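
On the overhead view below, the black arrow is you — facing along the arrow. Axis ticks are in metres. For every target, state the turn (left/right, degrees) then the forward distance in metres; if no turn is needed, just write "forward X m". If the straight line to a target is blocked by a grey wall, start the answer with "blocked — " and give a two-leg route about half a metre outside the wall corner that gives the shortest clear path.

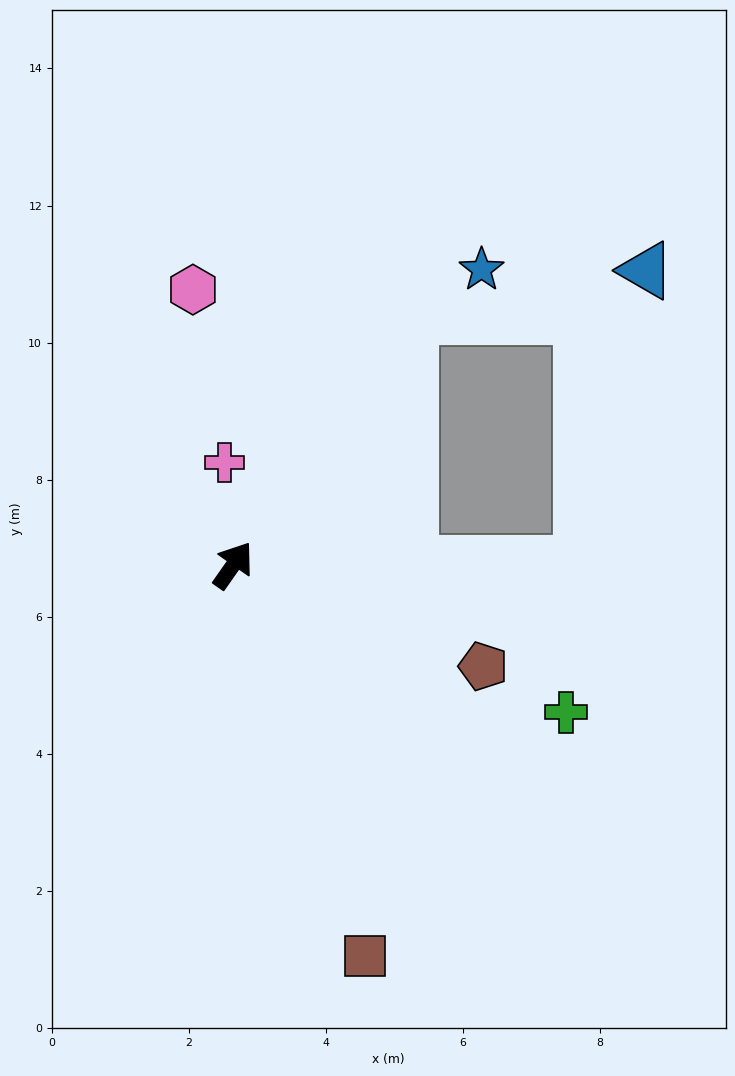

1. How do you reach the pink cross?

turn left 40°, forward 1.5 m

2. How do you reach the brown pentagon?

turn right 77°, forward 3.9 m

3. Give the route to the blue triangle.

blocked — turn right 55°, forward 5.1 m, then turn left 78°, forward 4.4 m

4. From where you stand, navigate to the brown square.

turn right 126°, forward 6.0 m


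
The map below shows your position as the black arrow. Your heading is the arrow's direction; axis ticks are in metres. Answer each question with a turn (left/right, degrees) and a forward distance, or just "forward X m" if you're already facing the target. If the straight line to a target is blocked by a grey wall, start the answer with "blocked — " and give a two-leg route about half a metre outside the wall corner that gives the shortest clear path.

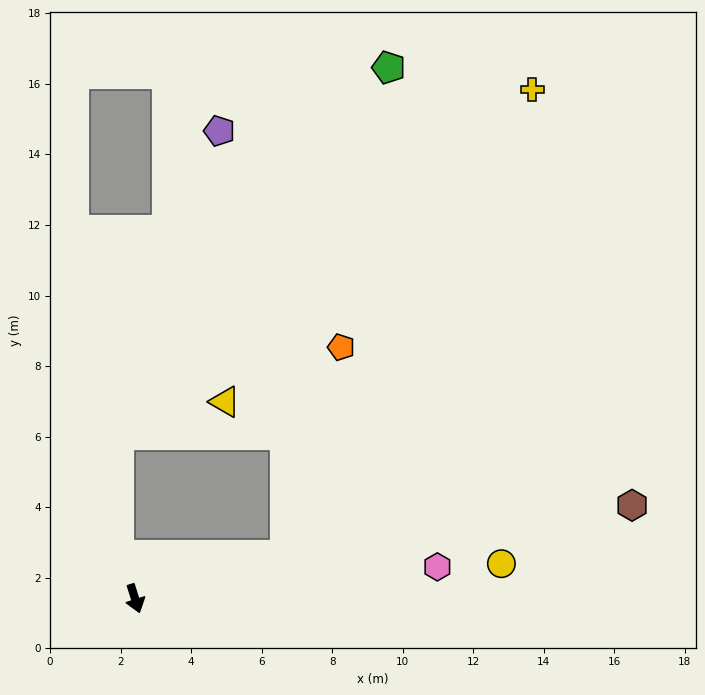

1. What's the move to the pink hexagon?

turn left 78°, forward 8.6 m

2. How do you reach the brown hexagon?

turn left 83°, forward 14.3 m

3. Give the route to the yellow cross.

blocked — turn left 89°, forward 4.4 m, then turn left 45°, forward 14.9 m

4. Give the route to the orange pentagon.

blocked — turn left 89°, forward 4.4 m, then turn left 58°, forward 6.1 m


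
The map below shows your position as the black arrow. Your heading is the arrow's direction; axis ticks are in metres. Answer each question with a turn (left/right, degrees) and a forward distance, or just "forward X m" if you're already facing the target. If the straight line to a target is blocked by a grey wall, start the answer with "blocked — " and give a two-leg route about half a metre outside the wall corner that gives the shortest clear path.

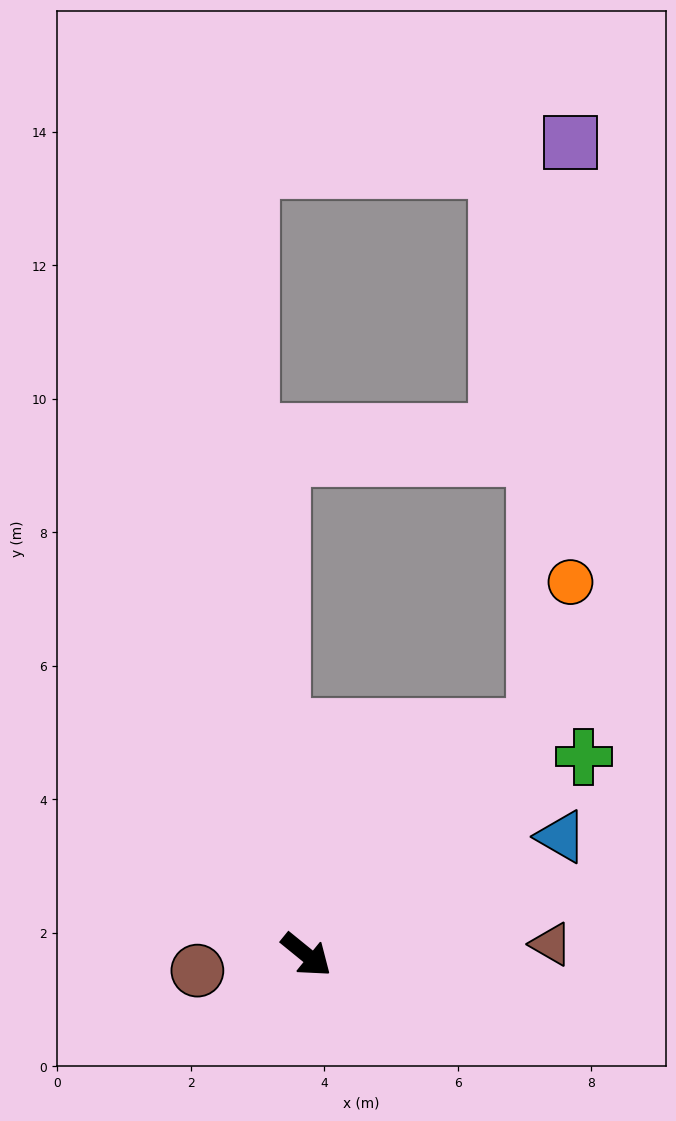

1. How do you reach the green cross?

turn left 75°, forward 5.1 m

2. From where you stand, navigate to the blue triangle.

turn left 64°, forward 4.2 m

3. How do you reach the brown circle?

turn right 133°, forward 1.6 m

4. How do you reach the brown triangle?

turn left 42°, forward 3.7 m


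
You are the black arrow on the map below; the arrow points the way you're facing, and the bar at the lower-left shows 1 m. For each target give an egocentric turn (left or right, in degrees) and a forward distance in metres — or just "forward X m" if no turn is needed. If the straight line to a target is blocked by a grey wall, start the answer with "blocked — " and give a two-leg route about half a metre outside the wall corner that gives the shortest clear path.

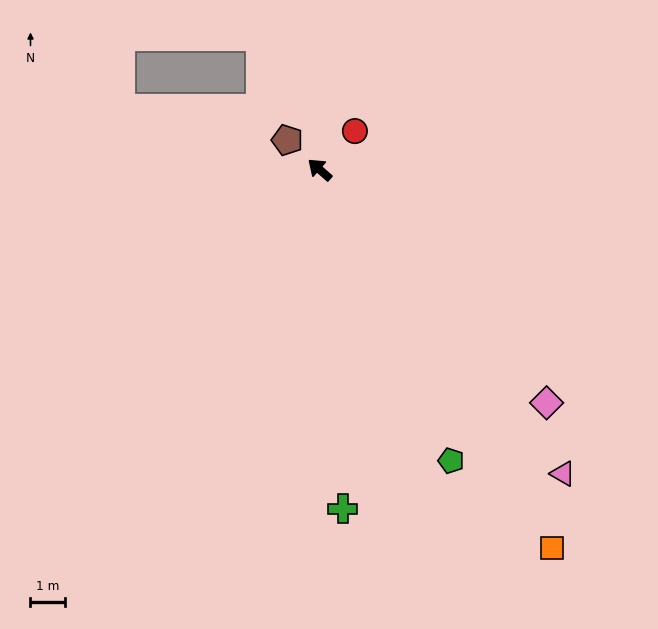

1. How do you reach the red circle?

turn right 91°, forward 1.5 m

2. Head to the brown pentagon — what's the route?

forward 1.3 m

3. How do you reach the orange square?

turn left 163°, forward 12.8 m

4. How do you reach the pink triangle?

turn left 170°, forward 11.2 m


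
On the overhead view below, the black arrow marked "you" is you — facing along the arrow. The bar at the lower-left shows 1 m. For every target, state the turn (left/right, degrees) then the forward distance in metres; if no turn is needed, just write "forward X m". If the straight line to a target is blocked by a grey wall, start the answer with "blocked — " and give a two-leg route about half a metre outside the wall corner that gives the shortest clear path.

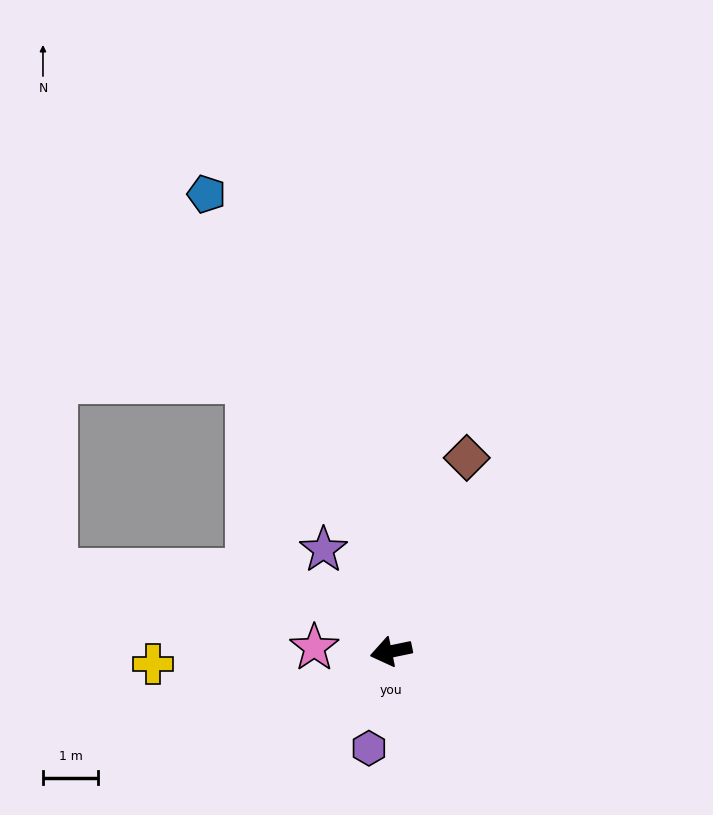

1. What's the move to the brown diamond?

turn right 123°, forward 3.8 m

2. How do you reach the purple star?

turn right 68°, forward 2.2 m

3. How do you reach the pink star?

turn right 15°, forward 1.4 m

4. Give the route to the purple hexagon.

turn left 65°, forward 1.8 m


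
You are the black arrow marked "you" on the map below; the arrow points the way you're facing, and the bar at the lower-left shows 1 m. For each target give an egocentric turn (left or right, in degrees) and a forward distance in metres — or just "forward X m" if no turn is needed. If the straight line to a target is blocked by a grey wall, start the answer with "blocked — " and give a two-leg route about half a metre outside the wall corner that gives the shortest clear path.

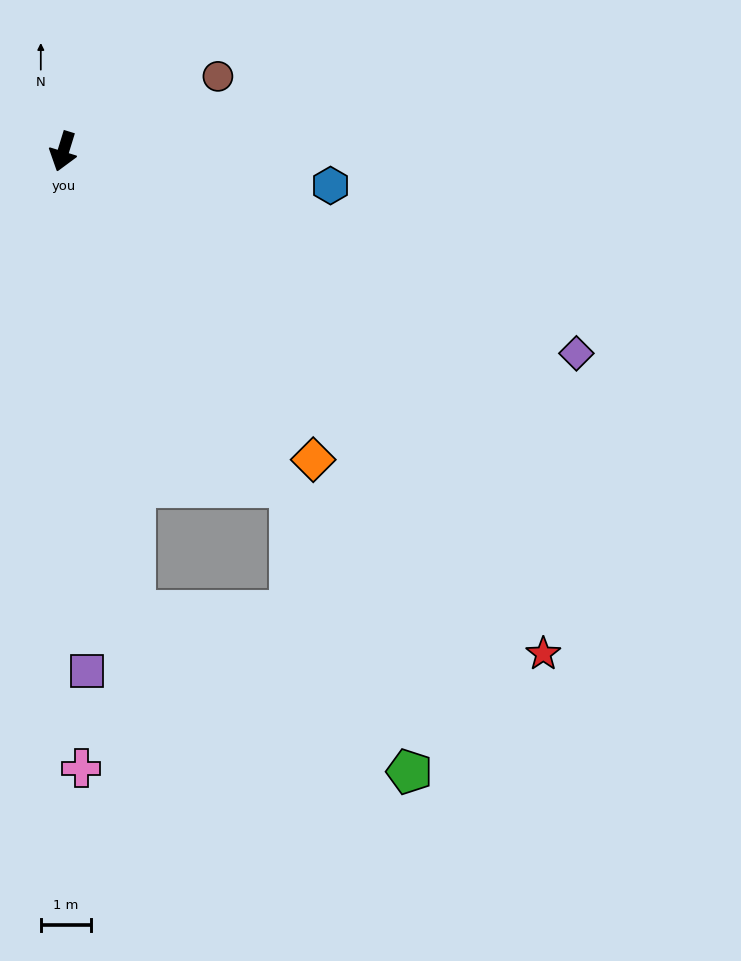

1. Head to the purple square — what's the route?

turn left 20°, forward 10.3 m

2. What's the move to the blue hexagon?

turn left 100°, forward 5.3 m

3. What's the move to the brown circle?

turn left 133°, forward 3.4 m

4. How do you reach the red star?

turn left 61°, forward 13.7 m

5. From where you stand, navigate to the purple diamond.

turn left 86°, forward 10.9 m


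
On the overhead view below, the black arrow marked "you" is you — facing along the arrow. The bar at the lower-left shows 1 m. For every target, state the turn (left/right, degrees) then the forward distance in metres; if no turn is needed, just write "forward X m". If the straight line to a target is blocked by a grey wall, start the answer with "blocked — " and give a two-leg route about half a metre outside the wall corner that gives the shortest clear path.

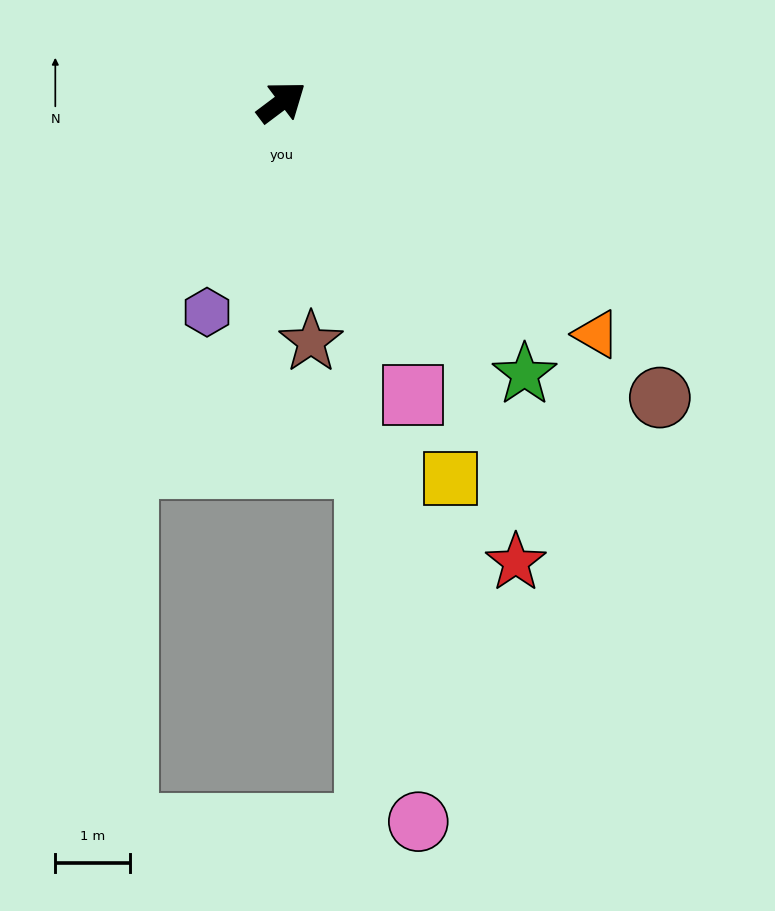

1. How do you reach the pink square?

turn right 103°, forward 4.3 m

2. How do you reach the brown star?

turn right 120°, forward 3.2 m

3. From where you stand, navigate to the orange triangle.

turn right 73°, forward 5.2 m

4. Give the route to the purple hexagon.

turn right 146°, forward 3.0 m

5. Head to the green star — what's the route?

turn right 85°, forward 4.9 m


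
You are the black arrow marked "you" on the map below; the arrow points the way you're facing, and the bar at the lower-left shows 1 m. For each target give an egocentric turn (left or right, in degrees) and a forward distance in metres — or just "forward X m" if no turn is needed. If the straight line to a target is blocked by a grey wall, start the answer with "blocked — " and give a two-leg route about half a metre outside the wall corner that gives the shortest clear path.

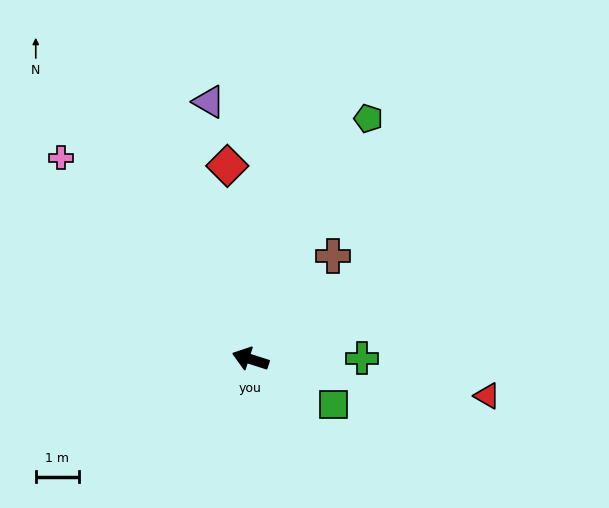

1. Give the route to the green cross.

turn right 162°, forward 2.6 m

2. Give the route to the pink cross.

turn right 29°, forward 6.4 m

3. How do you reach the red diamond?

turn right 65°, forward 4.5 m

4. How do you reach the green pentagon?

turn right 98°, forward 6.2 m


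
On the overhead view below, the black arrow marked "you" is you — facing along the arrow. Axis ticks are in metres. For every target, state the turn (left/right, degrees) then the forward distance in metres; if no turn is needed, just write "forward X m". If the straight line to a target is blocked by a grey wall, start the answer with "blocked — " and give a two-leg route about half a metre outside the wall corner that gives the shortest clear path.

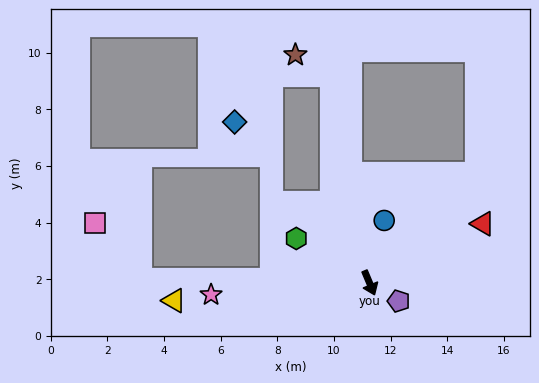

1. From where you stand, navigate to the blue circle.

turn left 144°, forward 2.3 m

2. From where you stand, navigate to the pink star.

turn right 108°, forward 5.6 m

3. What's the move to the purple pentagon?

turn left 35°, forward 1.2 m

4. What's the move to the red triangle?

turn left 95°, forward 4.5 m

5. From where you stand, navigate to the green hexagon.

turn right 144°, forward 3.0 m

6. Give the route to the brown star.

blocked — turn left 167°, forward 7.4 m, then turn left 51°, forward 1.5 m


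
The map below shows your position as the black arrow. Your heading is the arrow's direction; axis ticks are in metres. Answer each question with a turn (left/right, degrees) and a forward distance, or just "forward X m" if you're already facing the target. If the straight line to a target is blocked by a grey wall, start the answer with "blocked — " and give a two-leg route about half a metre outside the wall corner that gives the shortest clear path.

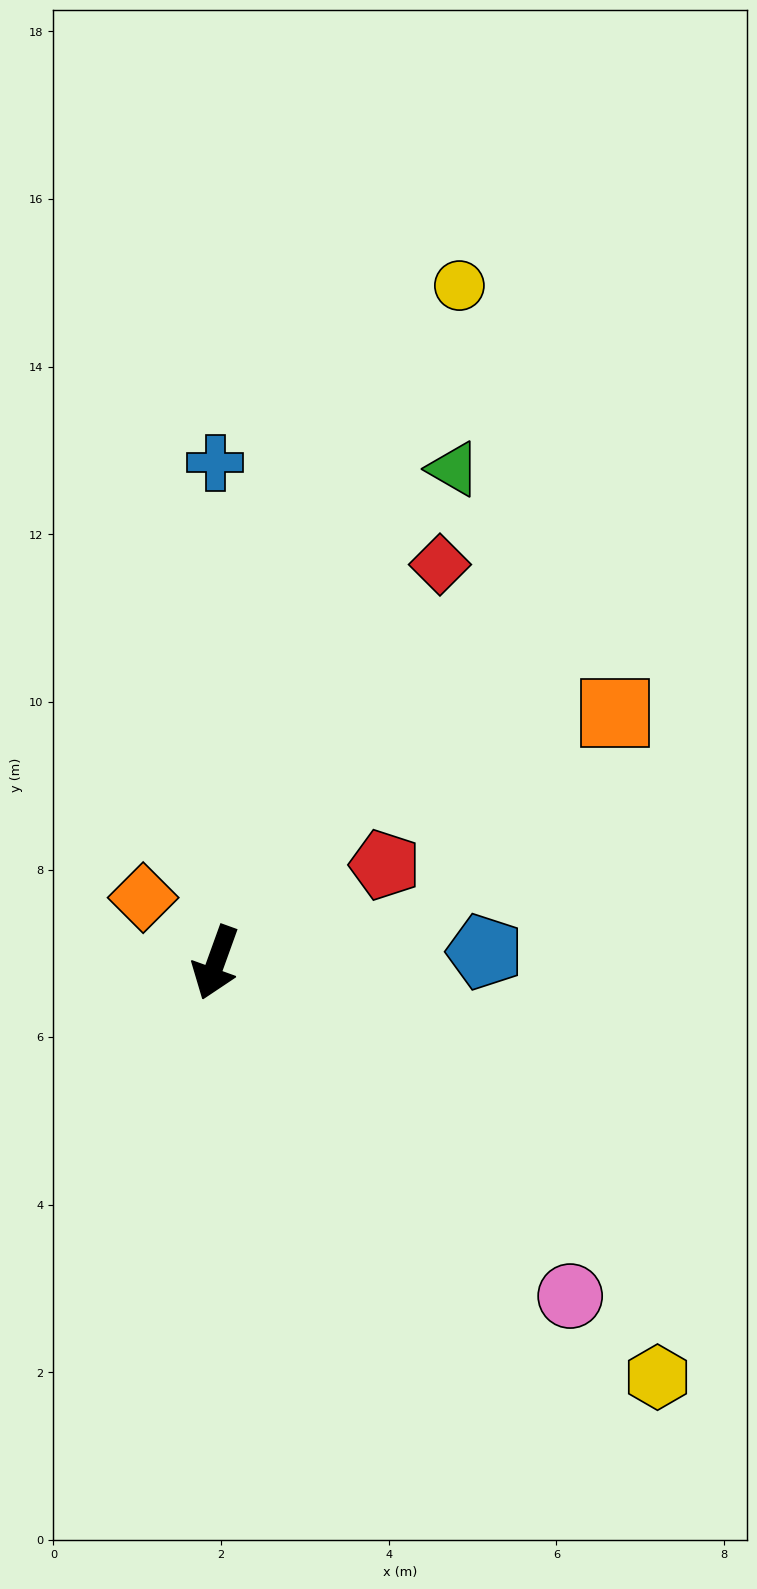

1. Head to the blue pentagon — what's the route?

turn left 112°, forward 3.2 m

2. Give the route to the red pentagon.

turn left 140°, forward 2.3 m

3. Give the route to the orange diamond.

turn right 112°, forward 1.2 m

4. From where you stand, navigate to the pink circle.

turn left 67°, forward 5.8 m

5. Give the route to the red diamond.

turn left 170°, forward 5.5 m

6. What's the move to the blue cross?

turn right 160°, forward 6.0 m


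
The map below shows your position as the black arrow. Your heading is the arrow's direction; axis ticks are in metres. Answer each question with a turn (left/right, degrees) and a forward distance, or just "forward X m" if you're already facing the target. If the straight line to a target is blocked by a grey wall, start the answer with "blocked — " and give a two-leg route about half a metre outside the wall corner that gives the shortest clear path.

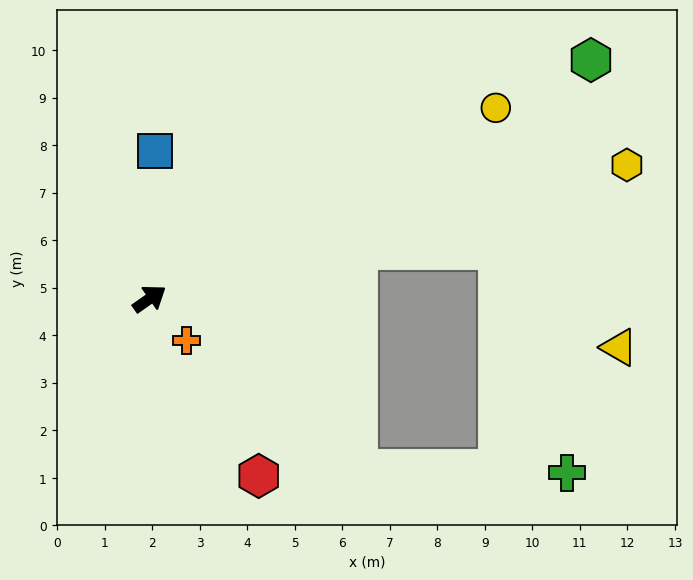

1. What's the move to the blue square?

turn left 53°, forward 3.1 m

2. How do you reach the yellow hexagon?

turn right 19°, forward 10.4 m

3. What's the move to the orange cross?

turn right 83°, forward 1.2 m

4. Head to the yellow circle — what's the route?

turn right 6°, forward 8.3 m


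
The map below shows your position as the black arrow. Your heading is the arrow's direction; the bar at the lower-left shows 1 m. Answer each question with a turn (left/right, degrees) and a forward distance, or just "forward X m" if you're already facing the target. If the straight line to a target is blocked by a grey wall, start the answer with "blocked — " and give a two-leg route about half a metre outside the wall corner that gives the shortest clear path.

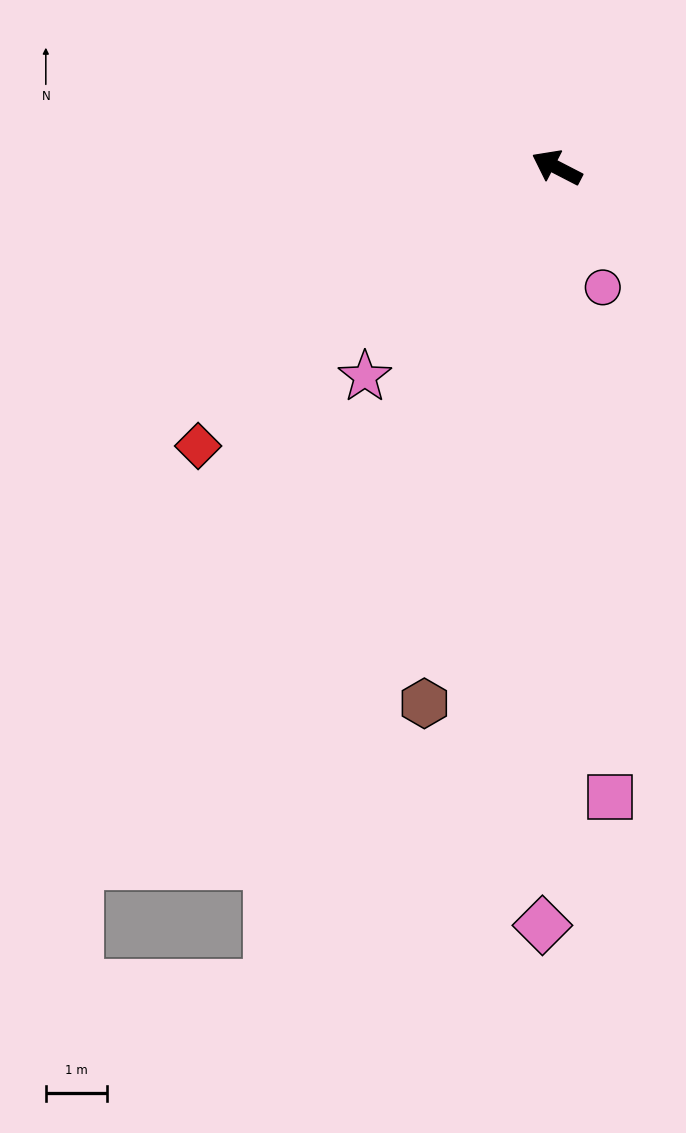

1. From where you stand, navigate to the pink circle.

turn left 138°, forward 2.1 m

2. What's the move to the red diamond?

turn left 65°, forward 7.5 m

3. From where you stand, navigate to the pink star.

turn left 75°, forward 4.7 m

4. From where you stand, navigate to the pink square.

turn left 122°, forward 10.4 m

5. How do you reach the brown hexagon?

turn left 103°, forward 9.1 m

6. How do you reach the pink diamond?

turn left 116°, forward 12.5 m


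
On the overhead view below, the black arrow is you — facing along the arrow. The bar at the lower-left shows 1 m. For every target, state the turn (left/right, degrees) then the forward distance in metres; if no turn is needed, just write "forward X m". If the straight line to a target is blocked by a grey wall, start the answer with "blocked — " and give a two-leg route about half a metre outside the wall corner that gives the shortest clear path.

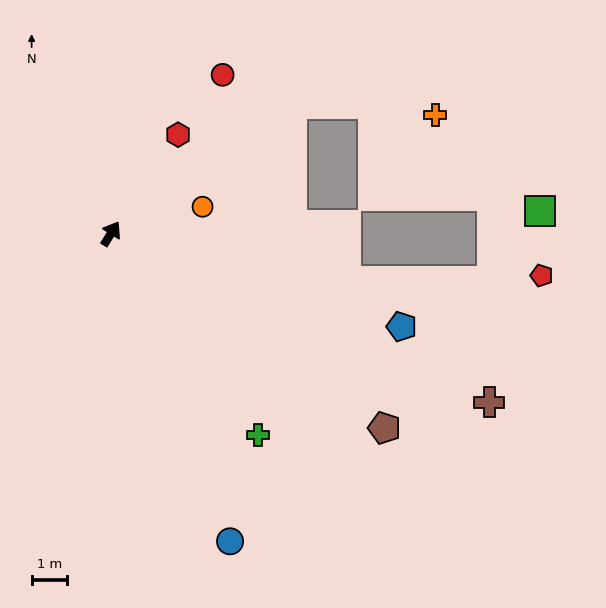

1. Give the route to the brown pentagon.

turn right 93°, forward 9.5 m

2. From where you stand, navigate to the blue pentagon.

turn right 76°, forward 8.6 m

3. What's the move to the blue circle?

turn right 127°, forward 9.3 m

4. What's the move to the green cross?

turn right 112°, forward 7.1 m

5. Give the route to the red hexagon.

turn right 2°, forward 3.4 m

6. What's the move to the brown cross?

turn right 82°, forward 11.7 m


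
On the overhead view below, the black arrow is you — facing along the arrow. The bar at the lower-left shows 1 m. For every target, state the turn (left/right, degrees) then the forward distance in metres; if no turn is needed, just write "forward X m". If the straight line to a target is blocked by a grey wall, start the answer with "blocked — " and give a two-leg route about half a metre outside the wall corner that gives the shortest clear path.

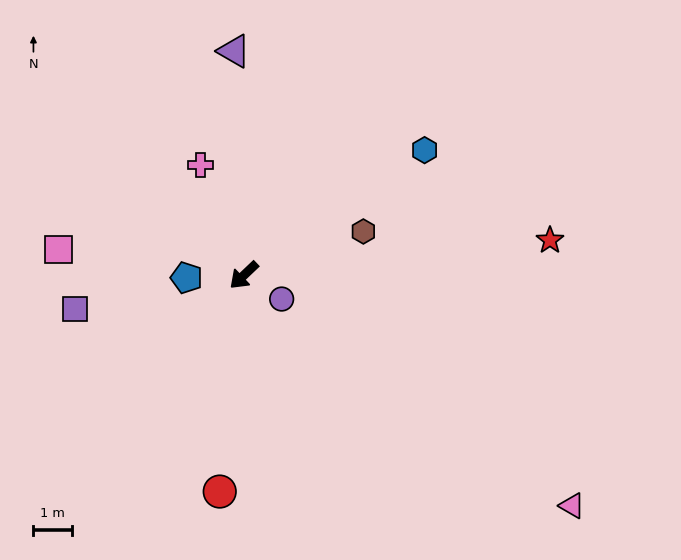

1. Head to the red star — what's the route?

turn left 143°, forward 8.0 m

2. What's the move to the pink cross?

turn right 112°, forward 3.1 m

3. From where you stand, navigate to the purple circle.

turn left 104°, forward 1.2 m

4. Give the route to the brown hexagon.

turn left 157°, forward 3.3 m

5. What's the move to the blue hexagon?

turn left 171°, forward 5.7 m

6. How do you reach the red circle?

turn left 40°, forward 5.6 m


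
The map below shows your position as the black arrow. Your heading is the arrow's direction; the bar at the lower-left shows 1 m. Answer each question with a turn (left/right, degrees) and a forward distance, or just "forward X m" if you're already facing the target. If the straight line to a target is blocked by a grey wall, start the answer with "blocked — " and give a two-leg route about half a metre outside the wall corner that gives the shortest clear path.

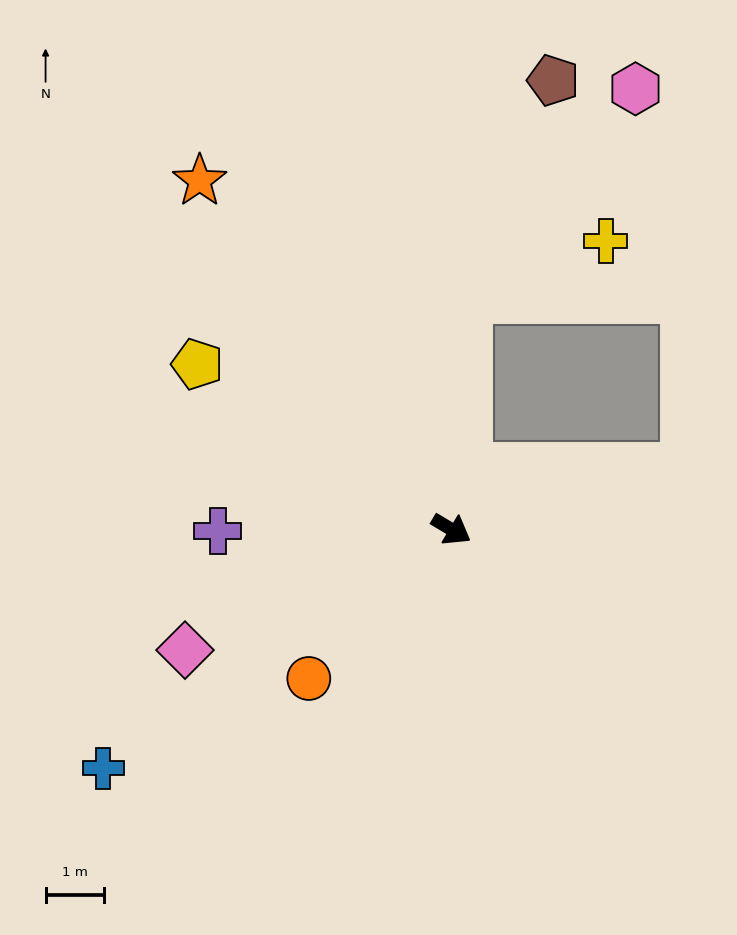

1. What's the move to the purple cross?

turn right 149°, forward 4.0 m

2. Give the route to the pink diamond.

turn right 125°, forward 5.0 m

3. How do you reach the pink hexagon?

blocked — turn left 117°, forward 4.0 m, then turn right 35°, forward 4.6 m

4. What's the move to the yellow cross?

blocked — turn left 117°, forward 4.0 m, then turn right 64°, forward 2.6 m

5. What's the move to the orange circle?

turn right 103°, forward 3.5 m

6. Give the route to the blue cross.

turn right 115°, forward 7.3 m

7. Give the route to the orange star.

turn left 157°, forward 7.4 m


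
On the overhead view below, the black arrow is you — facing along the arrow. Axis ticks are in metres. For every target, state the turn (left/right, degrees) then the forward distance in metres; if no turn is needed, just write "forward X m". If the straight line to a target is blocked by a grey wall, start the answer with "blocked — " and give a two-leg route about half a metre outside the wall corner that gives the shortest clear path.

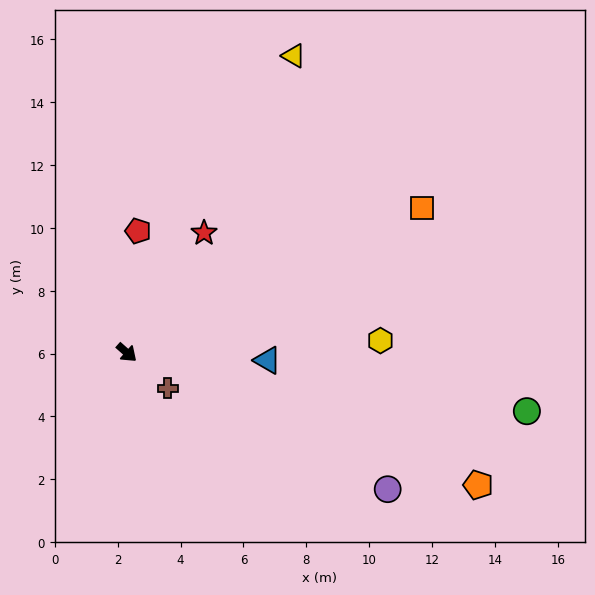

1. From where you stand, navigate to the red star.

turn left 99°, forward 4.5 m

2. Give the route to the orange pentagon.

turn left 21°, forward 11.9 m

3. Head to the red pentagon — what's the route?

turn left 126°, forward 3.9 m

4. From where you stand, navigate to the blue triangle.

turn left 38°, forward 4.5 m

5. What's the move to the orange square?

turn left 68°, forward 10.4 m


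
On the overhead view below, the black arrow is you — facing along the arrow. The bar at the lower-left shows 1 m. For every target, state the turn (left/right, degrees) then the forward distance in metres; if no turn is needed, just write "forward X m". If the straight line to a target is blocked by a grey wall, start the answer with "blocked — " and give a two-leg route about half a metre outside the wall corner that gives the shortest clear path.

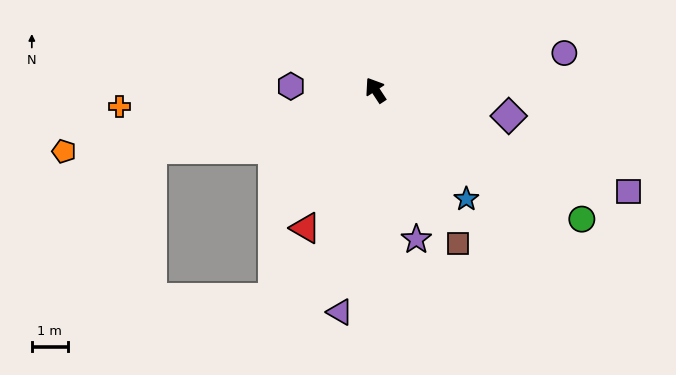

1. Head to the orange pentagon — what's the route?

turn left 68°, forward 8.9 m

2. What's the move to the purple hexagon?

turn left 54°, forward 2.4 m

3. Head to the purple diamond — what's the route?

turn right 134°, forward 3.8 m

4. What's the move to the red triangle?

turn left 120°, forward 4.3 m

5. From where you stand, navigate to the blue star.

turn right 173°, forward 4.0 m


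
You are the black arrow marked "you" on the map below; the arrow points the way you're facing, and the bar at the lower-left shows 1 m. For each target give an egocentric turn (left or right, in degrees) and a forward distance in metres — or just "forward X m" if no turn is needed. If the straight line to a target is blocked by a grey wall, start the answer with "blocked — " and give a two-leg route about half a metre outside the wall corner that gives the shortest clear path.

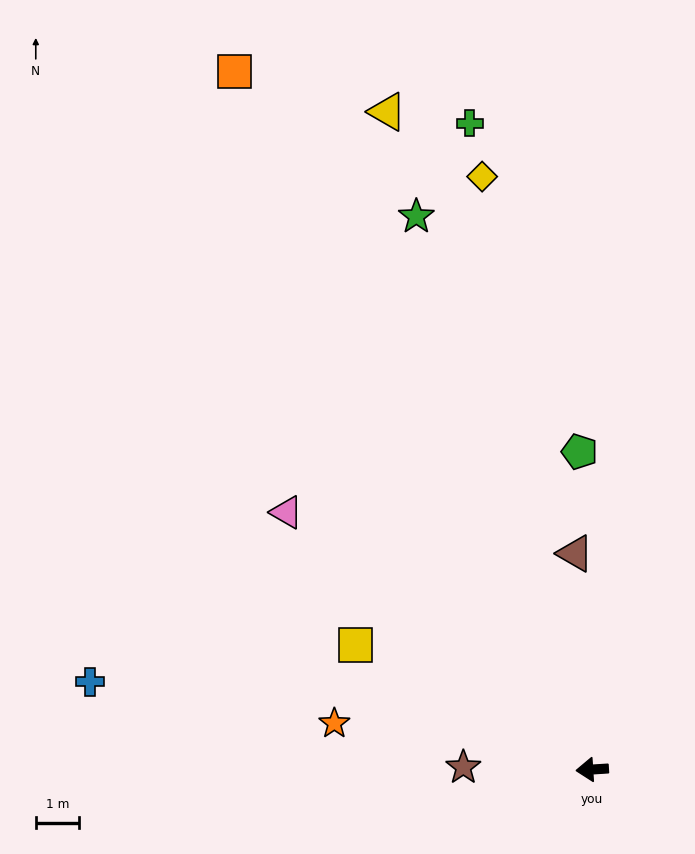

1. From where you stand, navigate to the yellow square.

turn right 31°, forward 6.2 m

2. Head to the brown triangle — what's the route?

turn right 89°, forward 5.0 m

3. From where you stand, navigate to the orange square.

turn right 66°, forward 18.0 m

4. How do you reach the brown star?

turn right 5°, forward 3.0 m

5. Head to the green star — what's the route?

turn right 76°, forward 13.4 m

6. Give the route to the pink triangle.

turn right 44°, forward 9.2 m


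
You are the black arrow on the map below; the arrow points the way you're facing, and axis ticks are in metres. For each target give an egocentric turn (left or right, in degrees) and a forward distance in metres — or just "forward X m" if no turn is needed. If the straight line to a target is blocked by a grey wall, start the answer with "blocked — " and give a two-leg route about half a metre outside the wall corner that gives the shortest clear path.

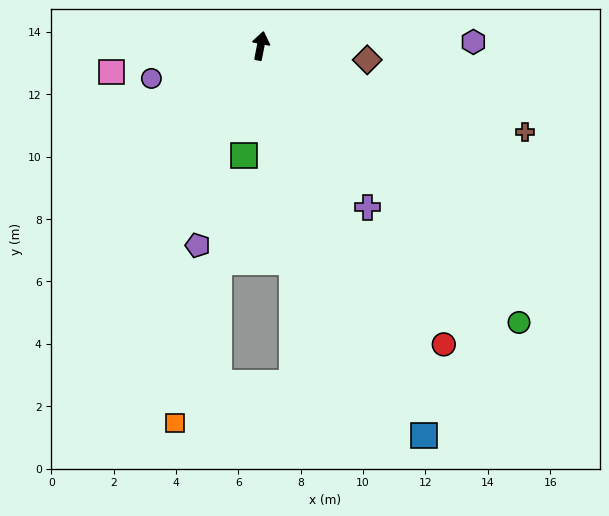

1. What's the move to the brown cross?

turn right 97°, forward 8.9 m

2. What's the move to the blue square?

turn right 146°, forward 13.5 m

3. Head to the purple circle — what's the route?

turn left 118°, forward 3.7 m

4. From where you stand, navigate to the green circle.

turn right 126°, forward 12.1 m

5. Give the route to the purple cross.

turn right 135°, forward 6.2 m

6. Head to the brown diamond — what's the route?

turn right 86°, forward 3.4 m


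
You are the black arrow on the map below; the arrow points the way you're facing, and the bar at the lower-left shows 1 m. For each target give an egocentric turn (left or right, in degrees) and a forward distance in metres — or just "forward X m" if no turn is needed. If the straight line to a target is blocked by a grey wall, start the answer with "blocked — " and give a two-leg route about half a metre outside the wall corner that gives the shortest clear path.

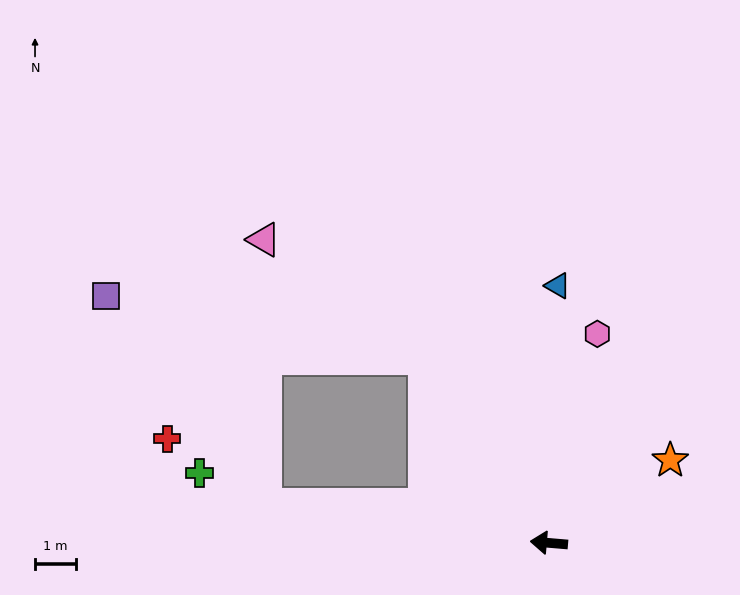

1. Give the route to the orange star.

turn right 141°, forward 3.5 m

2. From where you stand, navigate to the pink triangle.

blocked — turn right 52°, forward 5.4 m, then turn left 21°, forward 4.8 m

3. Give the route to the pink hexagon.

turn right 98°, forward 5.2 m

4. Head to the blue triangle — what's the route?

turn right 87°, forward 6.2 m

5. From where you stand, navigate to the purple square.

blocked — turn right 52°, forward 5.4 m, then turn left 46°, forward 7.9 m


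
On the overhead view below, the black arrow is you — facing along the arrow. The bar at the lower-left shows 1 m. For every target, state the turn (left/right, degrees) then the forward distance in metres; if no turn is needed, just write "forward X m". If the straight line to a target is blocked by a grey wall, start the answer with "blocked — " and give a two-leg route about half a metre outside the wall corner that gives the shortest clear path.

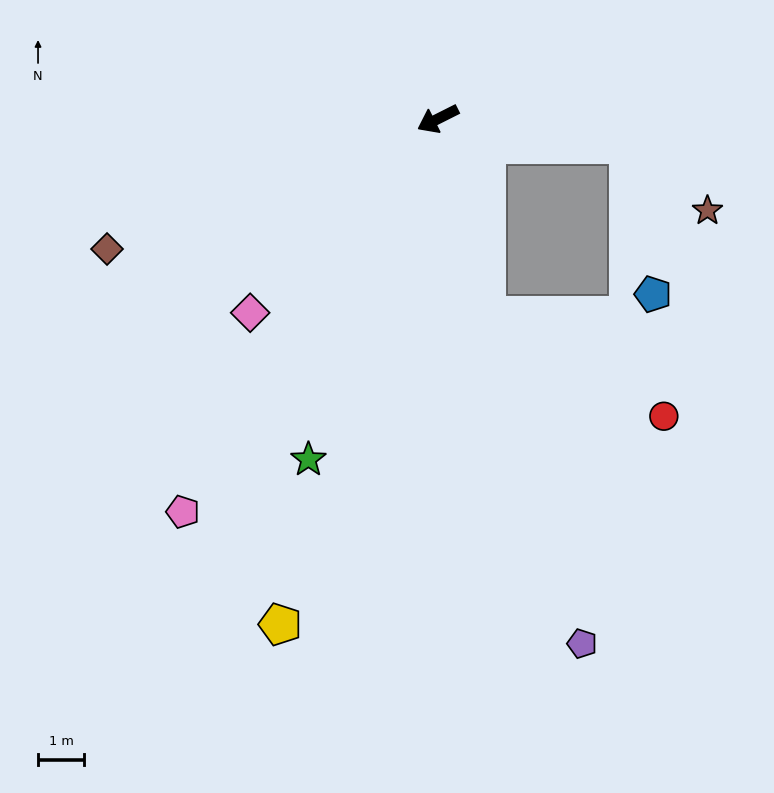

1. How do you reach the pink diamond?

turn left 19°, forward 5.8 m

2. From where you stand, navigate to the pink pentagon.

turn left 30°, forward 10.1 m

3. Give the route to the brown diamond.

turn right 5°, forward 7.7 m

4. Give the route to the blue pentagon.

blocked — turn left 146°, forward 4.2 m, then turn right 73°, forward 3.3 m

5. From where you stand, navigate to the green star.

turn left 42°, forward 7.9 m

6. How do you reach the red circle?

blocked — turn left 77°, forward 4.4 m, then turn left 47°, forward 4.4 m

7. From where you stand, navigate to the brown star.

blocked — turn left 146°, forward 4.2 m, then turn right 33°, forward 2.2 m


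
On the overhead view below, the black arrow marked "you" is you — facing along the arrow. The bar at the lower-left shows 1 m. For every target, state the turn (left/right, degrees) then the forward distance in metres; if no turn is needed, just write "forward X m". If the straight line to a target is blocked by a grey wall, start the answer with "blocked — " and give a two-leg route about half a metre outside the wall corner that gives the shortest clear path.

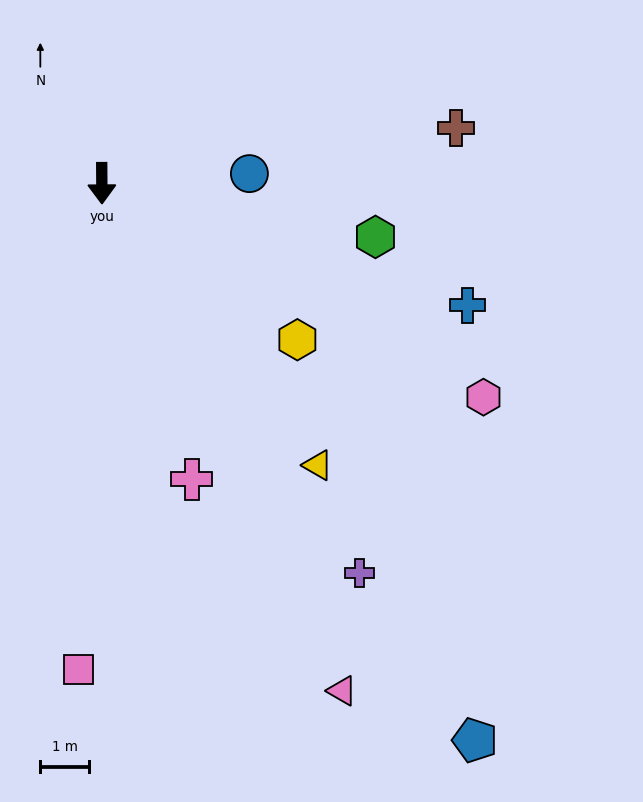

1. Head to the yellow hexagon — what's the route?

turn left 51°, forward 5.1 m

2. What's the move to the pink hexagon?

turn left 60°, forward 8.9 m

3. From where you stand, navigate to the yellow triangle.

turn left 37°, forward 7.2 m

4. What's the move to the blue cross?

turn left 71°, forward 7.8 m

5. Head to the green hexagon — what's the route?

turn left 79°, forward 5.7 m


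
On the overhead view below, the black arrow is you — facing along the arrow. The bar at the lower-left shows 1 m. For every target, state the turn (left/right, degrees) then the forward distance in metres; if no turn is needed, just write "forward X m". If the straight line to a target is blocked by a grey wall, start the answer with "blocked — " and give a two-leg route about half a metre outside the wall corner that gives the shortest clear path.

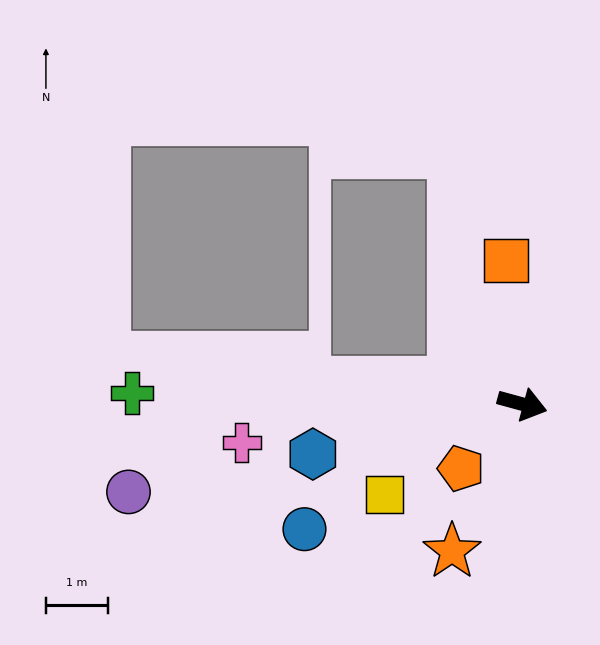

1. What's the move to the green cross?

turn right 166°, forward 6.3 m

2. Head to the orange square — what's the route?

turn left 112°, forward 2.3 m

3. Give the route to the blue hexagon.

turn right 151°, forward 3.5 m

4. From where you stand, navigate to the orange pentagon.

turn right 118°, forward 1.4 m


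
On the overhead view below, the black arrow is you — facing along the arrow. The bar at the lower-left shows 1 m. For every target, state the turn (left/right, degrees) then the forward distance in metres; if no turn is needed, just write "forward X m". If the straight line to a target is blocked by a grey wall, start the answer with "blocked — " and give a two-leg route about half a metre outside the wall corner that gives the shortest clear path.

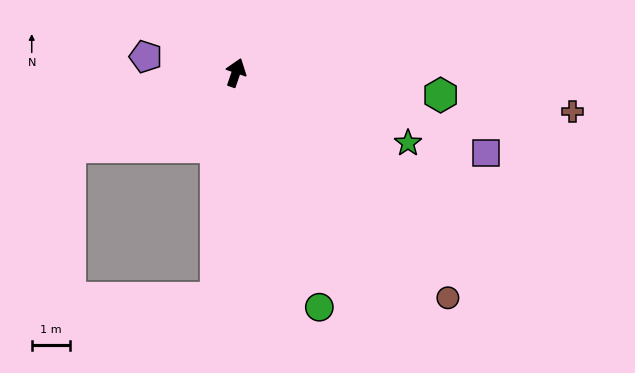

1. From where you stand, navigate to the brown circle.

turn right 118°, forward 8.2 m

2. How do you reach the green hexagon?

turn right 77°, forward 5.4 m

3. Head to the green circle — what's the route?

turn right 142°, forward 6.6 m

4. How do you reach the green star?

turn right 93°, forward 4.9 m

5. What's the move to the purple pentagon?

turn left 99°, forward 2.4 m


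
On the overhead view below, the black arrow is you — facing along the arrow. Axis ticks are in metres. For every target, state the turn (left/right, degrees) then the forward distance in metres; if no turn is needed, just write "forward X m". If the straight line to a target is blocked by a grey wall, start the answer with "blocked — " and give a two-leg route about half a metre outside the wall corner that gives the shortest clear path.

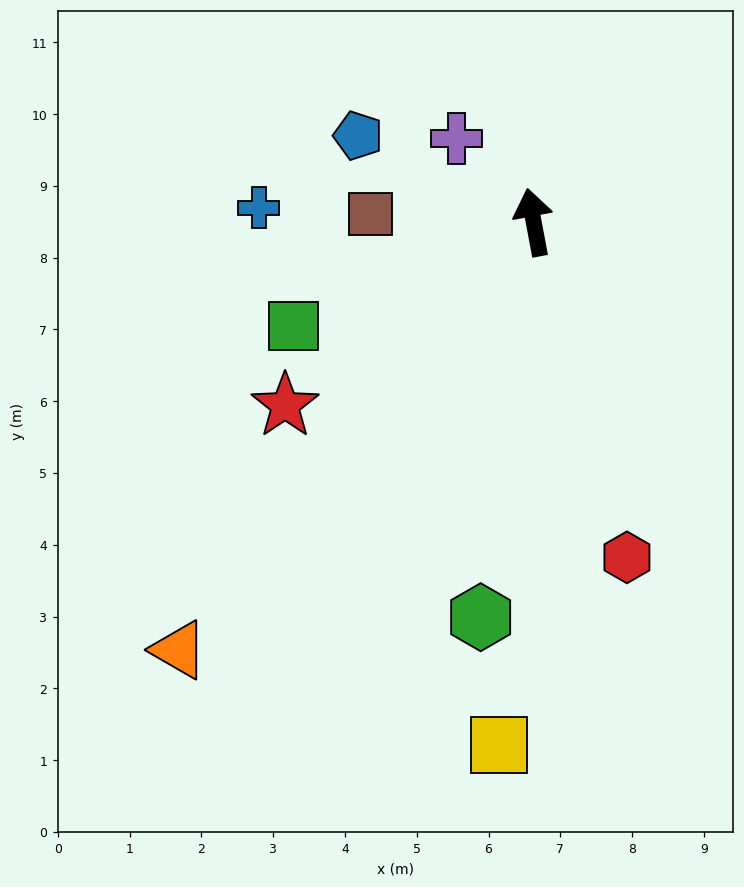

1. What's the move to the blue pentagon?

turn left 53°, forward 2.7 m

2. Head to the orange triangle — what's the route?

turn left 130°, forward 7.7 m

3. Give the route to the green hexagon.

turn left 162°, forward 5.6 m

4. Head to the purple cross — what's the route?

turn left 32°, forward 1.6 m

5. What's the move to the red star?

turn left 116°, forward 4.3 m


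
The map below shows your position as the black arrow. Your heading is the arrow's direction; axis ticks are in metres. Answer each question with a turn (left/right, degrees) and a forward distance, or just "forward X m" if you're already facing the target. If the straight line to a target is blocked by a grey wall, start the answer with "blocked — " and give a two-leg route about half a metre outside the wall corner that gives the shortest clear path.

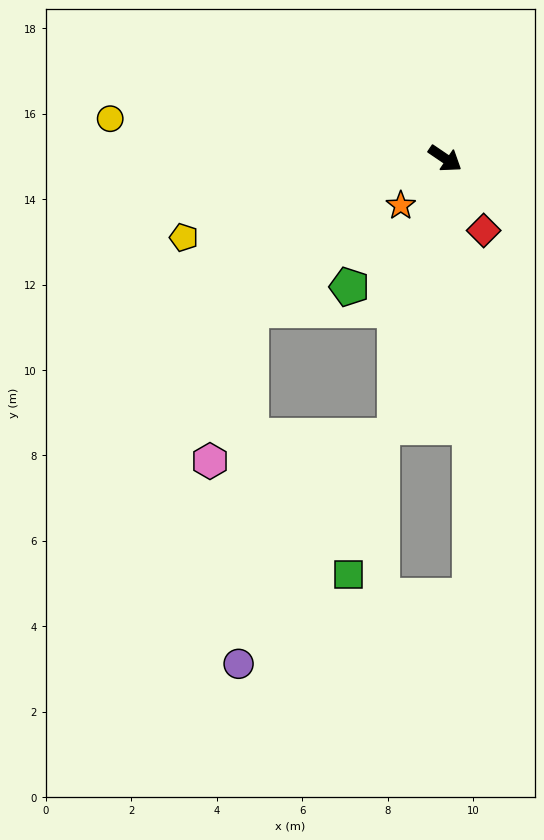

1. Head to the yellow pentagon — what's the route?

turn right 129°, forward 6.4 m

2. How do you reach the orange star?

turn right 99°, forward 1.5 m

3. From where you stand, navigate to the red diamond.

turn right 28°, forward 1.9 m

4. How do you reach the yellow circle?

turn right 153°, forward 7.9 m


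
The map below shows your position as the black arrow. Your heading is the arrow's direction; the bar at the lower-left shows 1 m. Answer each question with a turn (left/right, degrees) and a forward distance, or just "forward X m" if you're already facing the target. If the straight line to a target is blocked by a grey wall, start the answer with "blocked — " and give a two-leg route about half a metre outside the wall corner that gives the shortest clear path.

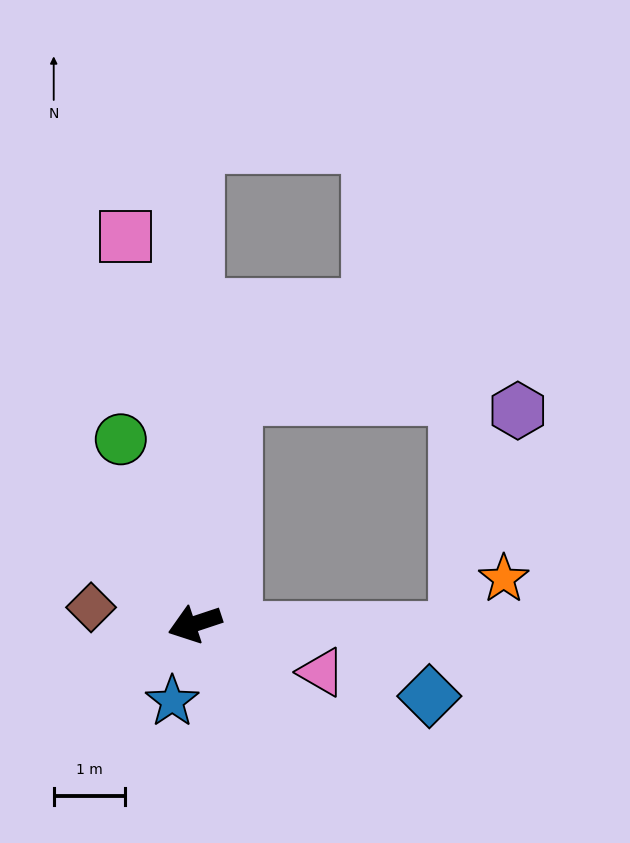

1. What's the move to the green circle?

turn right 87°, forward 2.8 m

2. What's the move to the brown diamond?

turn right 27°, forward 1.5 m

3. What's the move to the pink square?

turn right 98°, forward 5.5 m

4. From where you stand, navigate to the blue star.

turn left 55°, forward 1.1 m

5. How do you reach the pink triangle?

turn left 141°, forward 1.9 m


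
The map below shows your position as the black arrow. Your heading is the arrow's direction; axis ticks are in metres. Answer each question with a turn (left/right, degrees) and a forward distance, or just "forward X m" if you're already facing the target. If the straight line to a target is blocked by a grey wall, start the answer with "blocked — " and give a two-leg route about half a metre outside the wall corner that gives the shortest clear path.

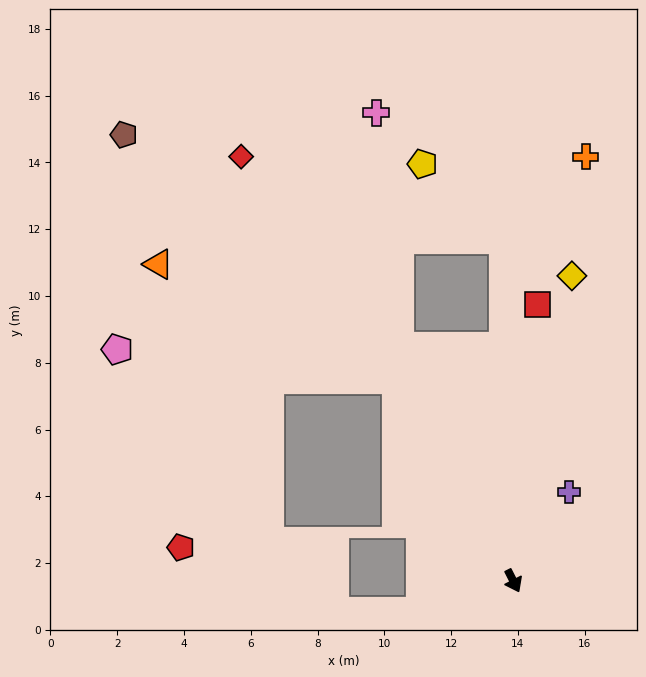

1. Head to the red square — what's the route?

turn left 148°, forward 8.3 m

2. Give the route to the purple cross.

turn left 121°, forward 3.1 m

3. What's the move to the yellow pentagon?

blocked — turn left 155°, forward 10.2 m, then turn left 45°, forward 3.3 m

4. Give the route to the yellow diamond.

turn left 142°, forward 9.3 m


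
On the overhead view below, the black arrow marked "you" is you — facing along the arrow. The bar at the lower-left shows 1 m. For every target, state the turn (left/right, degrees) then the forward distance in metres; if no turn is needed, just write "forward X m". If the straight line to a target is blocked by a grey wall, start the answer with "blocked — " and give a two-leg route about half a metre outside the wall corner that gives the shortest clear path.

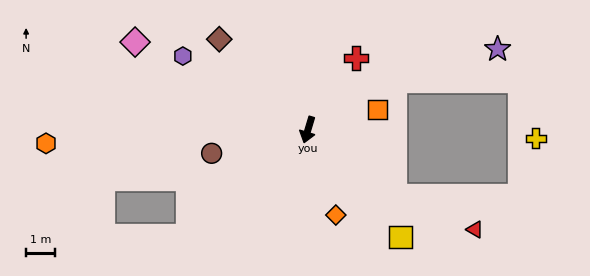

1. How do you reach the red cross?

turn left 163°, forward 3.0 m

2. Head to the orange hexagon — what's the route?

turn right 70°, forward 9.1 m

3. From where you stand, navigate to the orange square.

turn left 123°, forward 2.5 m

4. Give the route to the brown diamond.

turn right 119°, forward 4.4 m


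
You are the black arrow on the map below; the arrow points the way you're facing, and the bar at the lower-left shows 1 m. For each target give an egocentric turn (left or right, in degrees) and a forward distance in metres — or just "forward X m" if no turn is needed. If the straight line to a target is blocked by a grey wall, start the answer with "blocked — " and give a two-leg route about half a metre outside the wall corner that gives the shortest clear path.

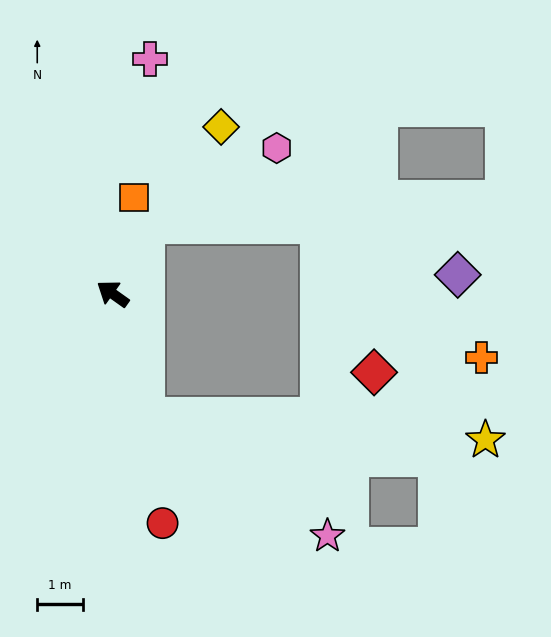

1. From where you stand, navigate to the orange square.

turn right 67°, forward 2.2 m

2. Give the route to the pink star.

blocked — turn left 140°, forward 2.8 m, then turn left 42°, forward 4.7 m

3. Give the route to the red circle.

turn left 138°, forward 5.1 m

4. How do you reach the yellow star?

blocked — turn left 140°, forward 2.8 m, then turn left 71°, forward 7.4 m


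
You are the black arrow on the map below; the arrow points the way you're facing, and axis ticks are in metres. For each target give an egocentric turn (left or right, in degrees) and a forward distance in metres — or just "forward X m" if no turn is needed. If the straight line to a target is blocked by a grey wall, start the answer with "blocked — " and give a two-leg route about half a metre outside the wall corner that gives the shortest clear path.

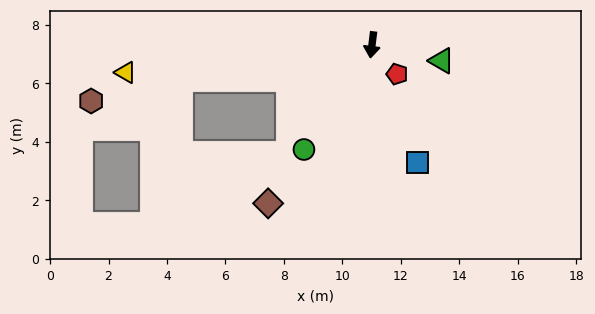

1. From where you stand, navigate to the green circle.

turn right 26°, forward 4.3 m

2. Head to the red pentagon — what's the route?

turn left 48°, forward 1.3 m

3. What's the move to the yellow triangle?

turn right 77°, forward 8.5 m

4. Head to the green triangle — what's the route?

turn left 84°, forward 2.4 m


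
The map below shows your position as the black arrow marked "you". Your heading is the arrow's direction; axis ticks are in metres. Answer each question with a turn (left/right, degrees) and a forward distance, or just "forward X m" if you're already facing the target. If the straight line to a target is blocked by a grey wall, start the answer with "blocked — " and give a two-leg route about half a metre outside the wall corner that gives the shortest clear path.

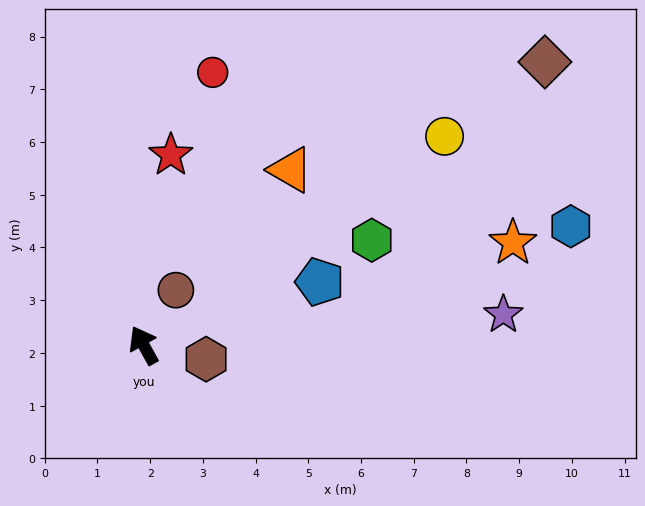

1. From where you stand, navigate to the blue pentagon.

turn right 99°, forward 3.5 m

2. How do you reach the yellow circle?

turn right 84°, forward 6.9 m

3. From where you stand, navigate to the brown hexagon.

turn right 132°, forward 1.2 m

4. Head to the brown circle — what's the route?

turn right 59°, forward 1.2 m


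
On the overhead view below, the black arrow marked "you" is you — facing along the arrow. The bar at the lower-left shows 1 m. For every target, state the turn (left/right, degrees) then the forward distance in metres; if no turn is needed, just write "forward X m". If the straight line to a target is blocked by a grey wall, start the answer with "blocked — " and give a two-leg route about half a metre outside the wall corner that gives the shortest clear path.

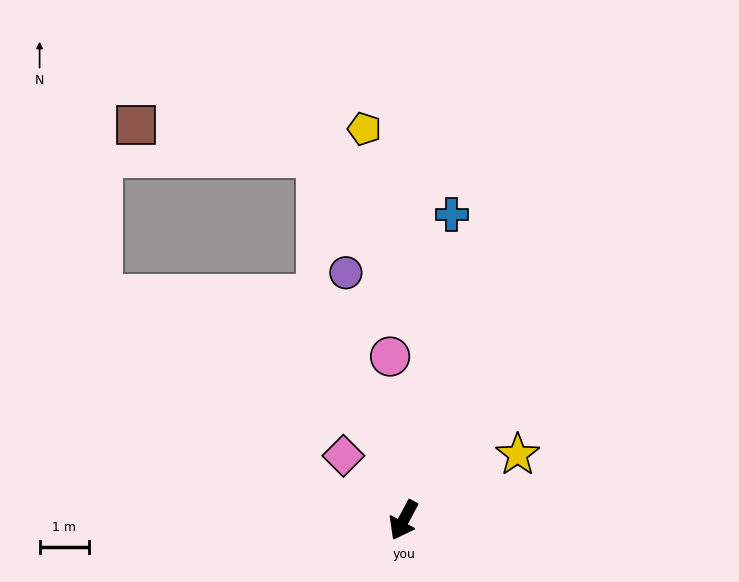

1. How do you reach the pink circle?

turn right 147°, forward 3.3 m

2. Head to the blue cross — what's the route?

turn right 161°, forward 6.3 m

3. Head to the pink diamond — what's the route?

turn right 109°, forward 1.8 m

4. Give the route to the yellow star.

turn left 148°, forward 2.7 m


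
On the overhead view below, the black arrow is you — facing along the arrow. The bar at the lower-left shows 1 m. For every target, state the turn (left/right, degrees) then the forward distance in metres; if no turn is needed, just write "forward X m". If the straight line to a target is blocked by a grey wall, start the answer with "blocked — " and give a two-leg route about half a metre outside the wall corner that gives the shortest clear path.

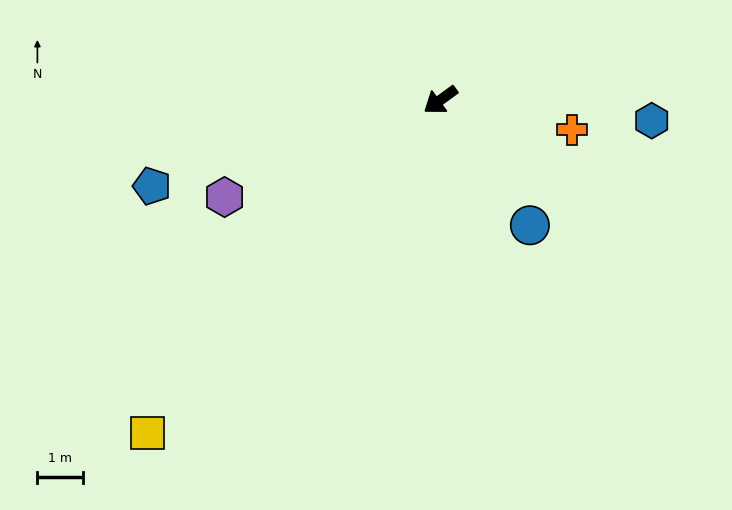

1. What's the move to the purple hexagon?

turn right 12°, forward 5.2 m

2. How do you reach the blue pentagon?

turn right 19°, forward 6.6 m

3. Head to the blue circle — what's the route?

turn left 90°, forward 3.4 m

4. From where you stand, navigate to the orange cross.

turn left 131°, forward 2.9 m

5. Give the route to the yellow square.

turn left 13°, forward 9.7 m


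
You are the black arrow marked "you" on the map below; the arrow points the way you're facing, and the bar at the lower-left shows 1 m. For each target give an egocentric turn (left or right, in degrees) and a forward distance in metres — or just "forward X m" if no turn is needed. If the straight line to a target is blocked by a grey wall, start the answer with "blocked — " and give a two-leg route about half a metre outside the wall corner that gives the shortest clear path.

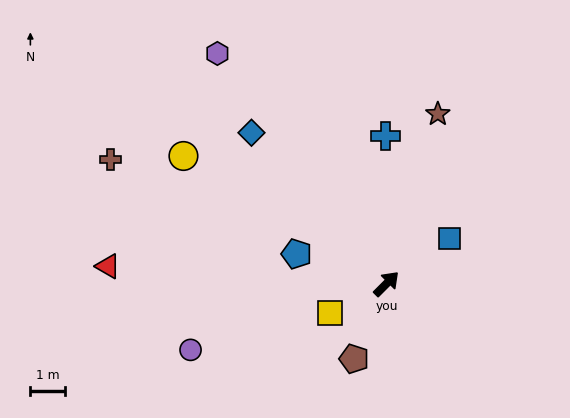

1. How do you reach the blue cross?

turn left 45°, forward 4.3 m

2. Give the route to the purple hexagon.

turn left 81°, forward 8.3 m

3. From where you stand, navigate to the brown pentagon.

turn right 158°, forward 2.4 m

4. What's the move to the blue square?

turn right 10°, forward 2.3 m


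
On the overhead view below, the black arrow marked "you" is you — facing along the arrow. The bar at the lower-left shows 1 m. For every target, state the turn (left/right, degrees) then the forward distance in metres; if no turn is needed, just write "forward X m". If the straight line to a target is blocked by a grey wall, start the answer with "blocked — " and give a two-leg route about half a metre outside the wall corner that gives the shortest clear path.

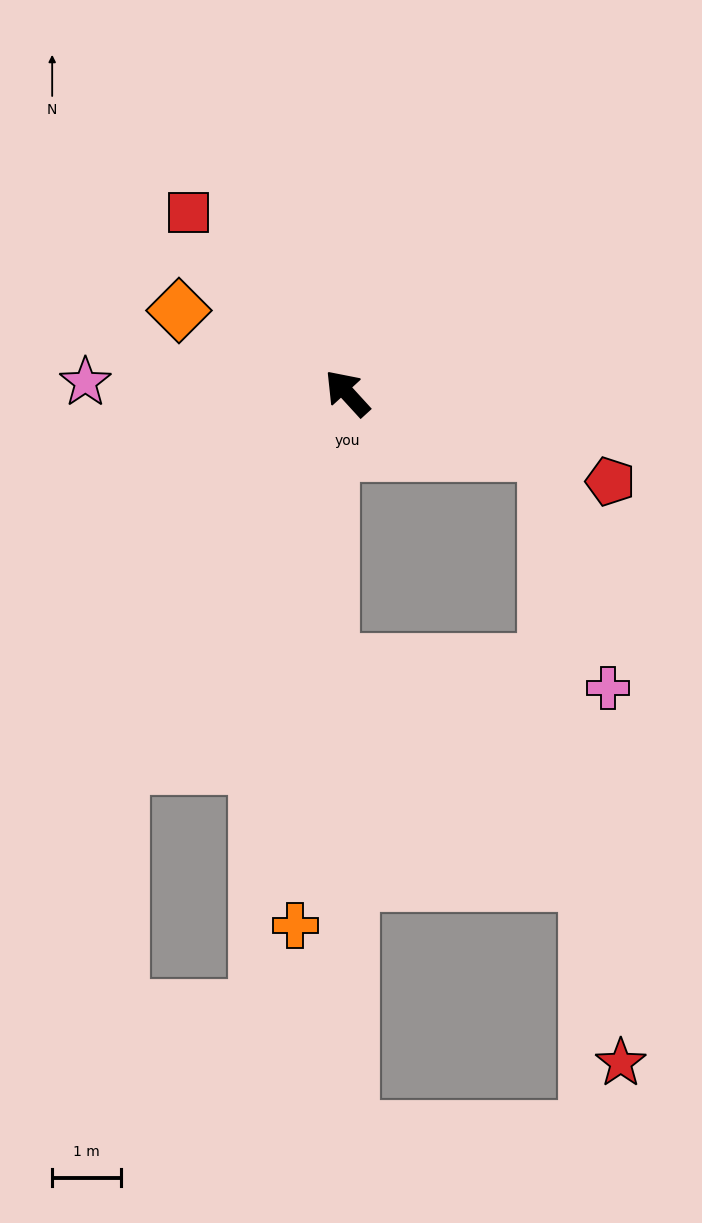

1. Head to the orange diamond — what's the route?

turn left 21°, forward 2.7 m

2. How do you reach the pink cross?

blocked — turn right 149°, forward 3.0 m, then turn right 59°, forward 3.6 m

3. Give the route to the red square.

forward 3.5 m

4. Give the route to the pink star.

turn left 45°, forward 3.8 m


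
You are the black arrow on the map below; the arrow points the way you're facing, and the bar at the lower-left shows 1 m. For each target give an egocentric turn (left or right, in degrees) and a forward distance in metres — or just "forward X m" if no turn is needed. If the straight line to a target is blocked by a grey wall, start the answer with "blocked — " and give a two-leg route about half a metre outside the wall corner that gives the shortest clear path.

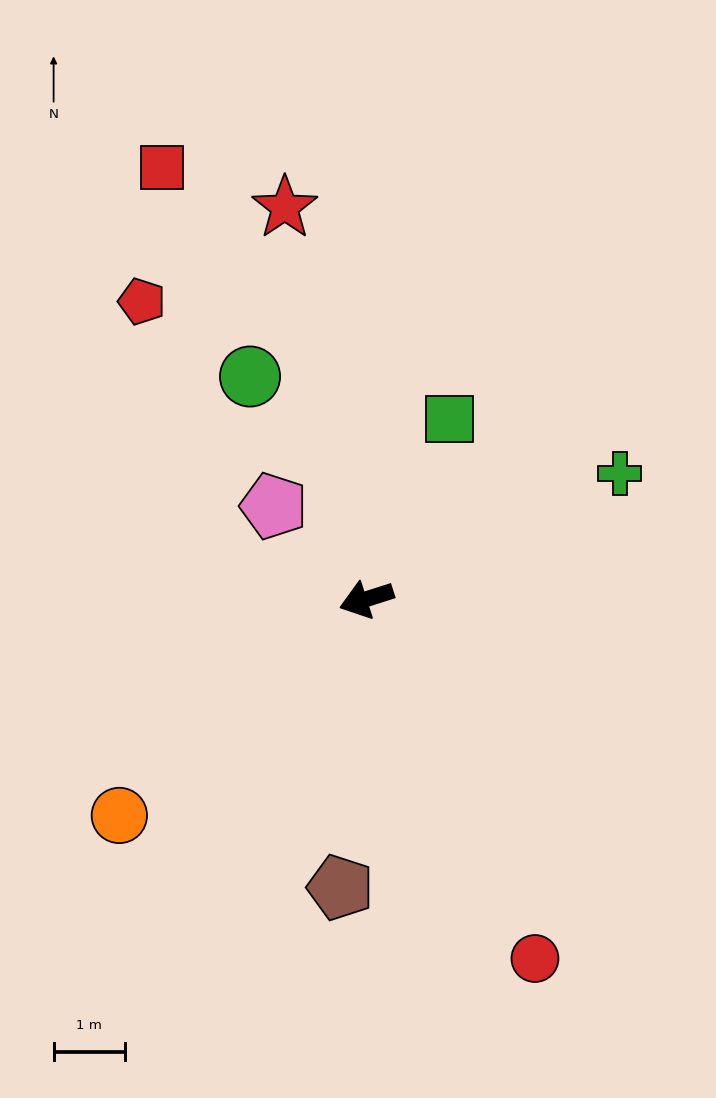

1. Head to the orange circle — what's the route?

turn left 23°, forward 4.6 m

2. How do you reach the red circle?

turn left 97°, forward 5.5 m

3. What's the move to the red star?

turn right 96°, forward 5.6 m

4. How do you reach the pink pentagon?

turn right 63°, forward 1.8 m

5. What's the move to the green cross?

turn right 171°, forward 4.0 m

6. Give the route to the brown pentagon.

turn left 67°, forward 4.0 m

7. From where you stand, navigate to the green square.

turn right 132°, forward 2.8 m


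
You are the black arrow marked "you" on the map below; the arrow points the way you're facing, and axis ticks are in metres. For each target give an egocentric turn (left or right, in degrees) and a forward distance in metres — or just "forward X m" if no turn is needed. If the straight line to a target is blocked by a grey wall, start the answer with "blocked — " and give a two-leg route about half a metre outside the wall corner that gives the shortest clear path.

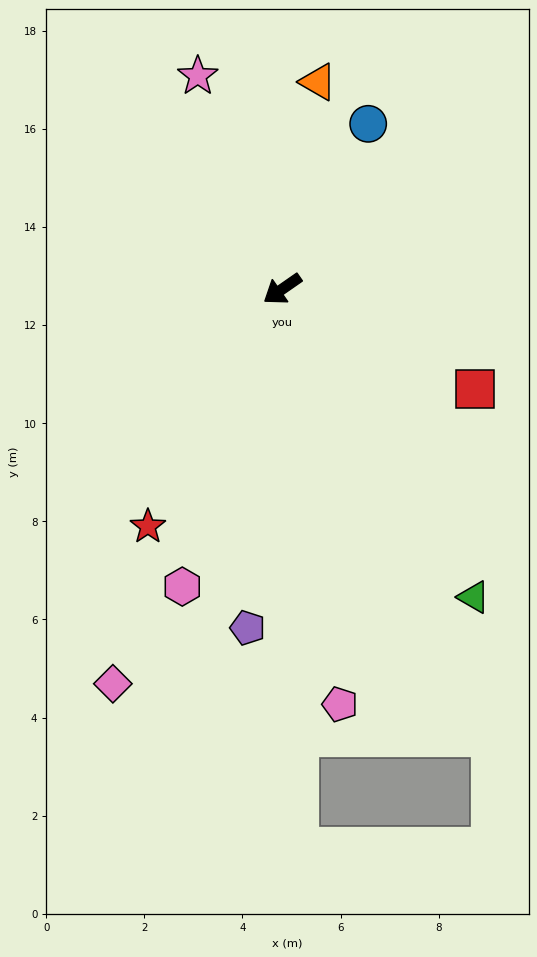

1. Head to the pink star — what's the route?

turn right 103°, forward 4.7 m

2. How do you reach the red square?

turn left 118°, forward 4.4 m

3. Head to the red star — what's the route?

turn left 26°, forward 5.6 m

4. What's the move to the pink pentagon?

turn left 63°, forward 8.5 m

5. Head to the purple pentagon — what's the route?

turn left 49°, forward 6.9 m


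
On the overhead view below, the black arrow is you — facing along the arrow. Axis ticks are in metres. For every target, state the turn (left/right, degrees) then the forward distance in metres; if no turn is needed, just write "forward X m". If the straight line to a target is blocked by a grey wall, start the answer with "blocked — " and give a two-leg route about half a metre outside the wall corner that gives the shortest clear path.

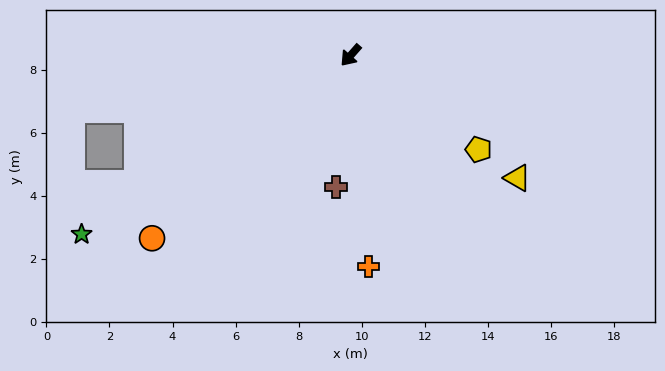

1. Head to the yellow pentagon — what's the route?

turn left 95°, forward 5.0 m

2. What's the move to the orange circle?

turn right 6°, forward 8.6 m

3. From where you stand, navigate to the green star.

turn right 15°, forward 10.3 m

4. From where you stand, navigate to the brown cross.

turn left 35°, forward 4.2 m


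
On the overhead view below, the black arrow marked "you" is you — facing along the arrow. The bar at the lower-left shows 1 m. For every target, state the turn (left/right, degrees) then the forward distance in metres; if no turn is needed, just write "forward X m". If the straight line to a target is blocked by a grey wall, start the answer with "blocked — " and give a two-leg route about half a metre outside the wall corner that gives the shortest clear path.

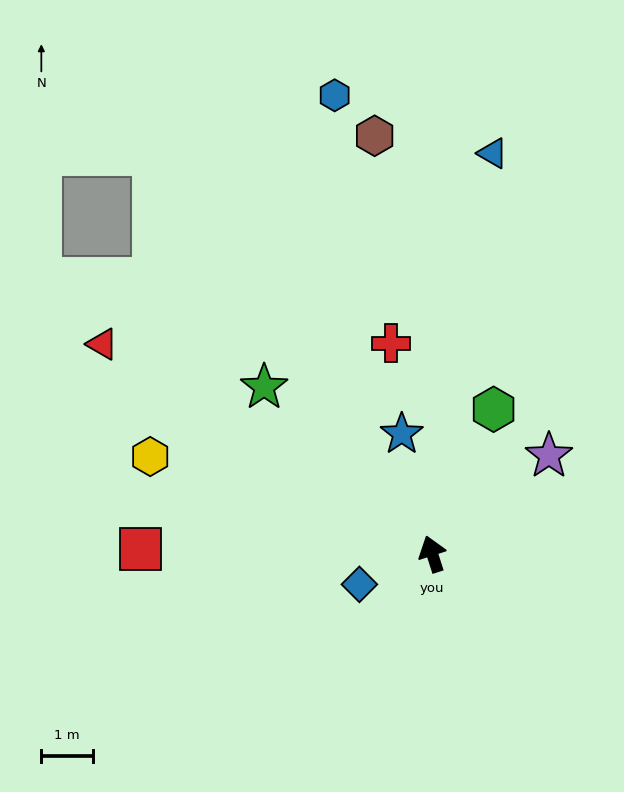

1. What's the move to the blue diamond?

turn left 95°, forward 1.5 m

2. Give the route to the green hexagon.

turn right 41°, forward 3.1 m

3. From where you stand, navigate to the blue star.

turn right 4°, forward 2.4 m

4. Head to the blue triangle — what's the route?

turn right 26°, forward 7.9 m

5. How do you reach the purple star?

turn right 68°, forward 3.0 m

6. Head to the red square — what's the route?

turn left 71°, forward 5.7 m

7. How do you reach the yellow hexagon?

turn left 53°, forward 5.8 m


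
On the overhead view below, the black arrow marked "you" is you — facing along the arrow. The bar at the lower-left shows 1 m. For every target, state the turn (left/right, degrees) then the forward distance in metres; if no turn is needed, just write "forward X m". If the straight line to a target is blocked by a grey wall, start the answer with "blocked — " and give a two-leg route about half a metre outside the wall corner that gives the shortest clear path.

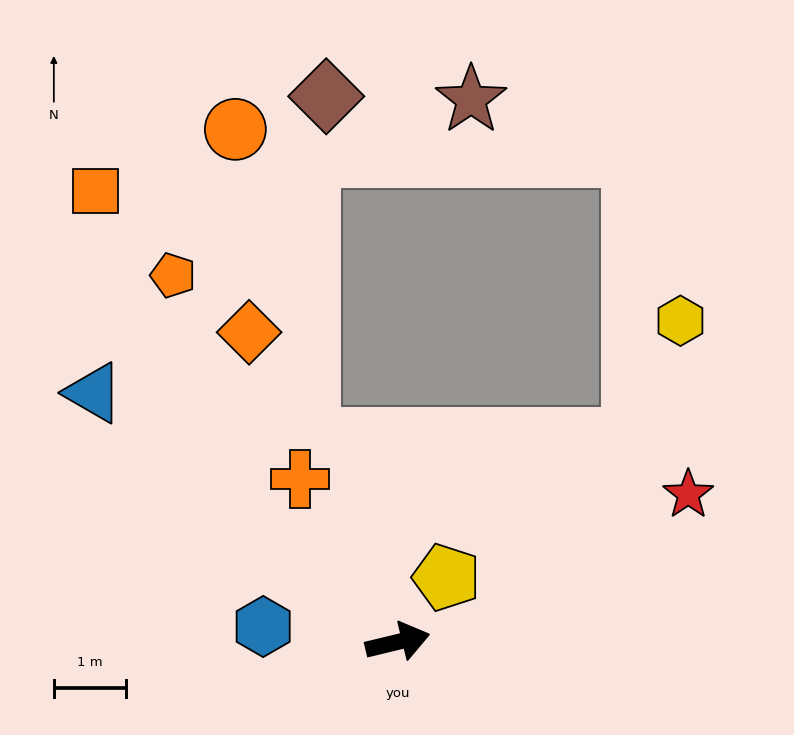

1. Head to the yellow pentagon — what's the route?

turn left 39°, forward 1.1 m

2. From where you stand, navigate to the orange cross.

turn left 107°, forward 2.6 m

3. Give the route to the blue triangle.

turn left 127°, forward 5.5 m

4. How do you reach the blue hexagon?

turn left 160°, forward 1.9 m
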